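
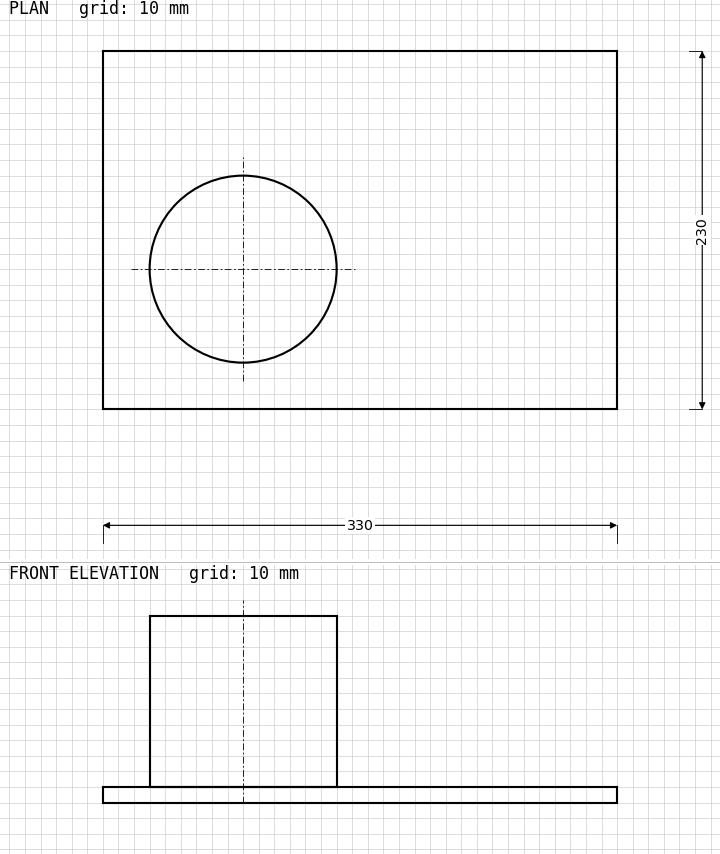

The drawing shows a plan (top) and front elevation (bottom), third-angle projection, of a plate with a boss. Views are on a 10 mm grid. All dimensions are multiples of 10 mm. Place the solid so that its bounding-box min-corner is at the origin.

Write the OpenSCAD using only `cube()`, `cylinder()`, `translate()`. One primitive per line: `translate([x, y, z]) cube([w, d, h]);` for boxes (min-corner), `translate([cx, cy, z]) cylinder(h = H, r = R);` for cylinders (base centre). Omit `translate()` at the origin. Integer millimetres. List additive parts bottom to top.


cube([330, 230, 10]);
translate([90, 90, 10]) cylinder(h = 110, r = 60);


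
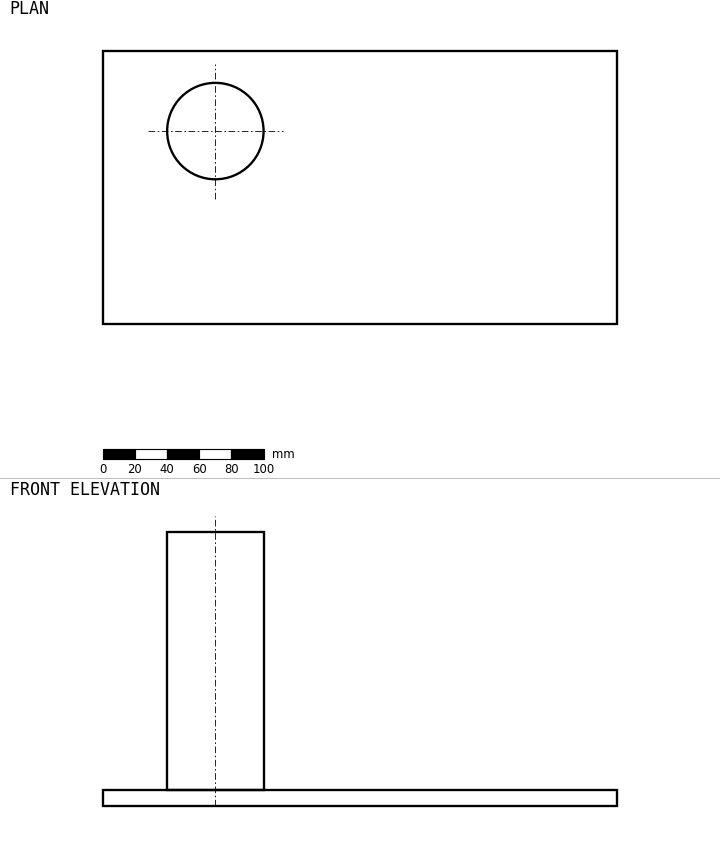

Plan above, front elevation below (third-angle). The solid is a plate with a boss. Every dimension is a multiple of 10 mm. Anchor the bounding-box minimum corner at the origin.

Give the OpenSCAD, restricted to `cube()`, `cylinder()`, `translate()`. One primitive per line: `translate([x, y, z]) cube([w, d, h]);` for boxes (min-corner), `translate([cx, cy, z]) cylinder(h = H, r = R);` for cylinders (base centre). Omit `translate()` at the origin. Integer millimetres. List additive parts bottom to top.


cube([320, 170, 10]);
translate([70, 120, 10]) cylinder(h = 160, r = 30);


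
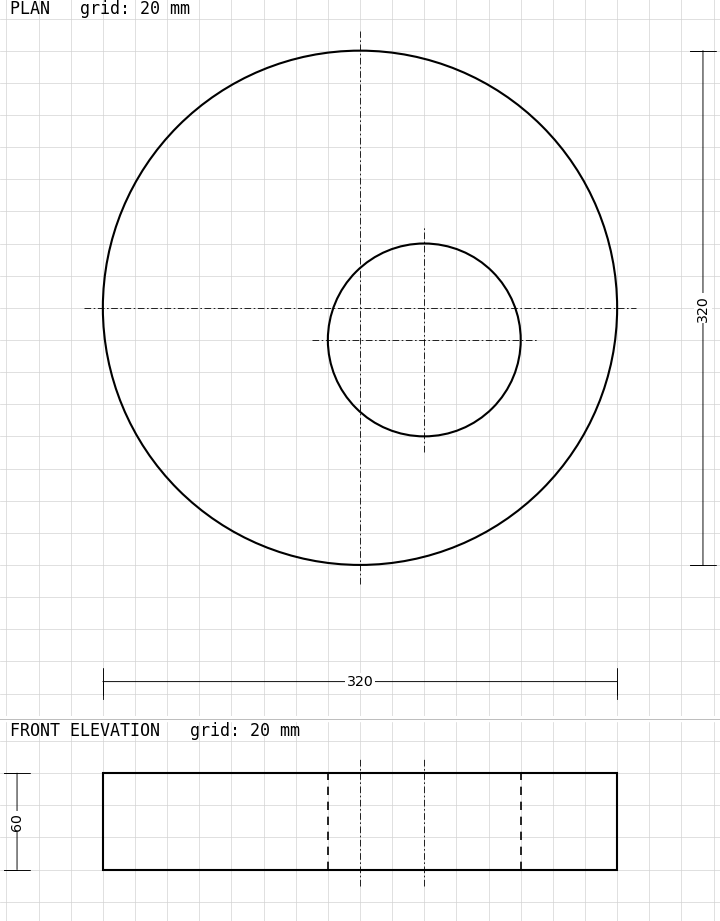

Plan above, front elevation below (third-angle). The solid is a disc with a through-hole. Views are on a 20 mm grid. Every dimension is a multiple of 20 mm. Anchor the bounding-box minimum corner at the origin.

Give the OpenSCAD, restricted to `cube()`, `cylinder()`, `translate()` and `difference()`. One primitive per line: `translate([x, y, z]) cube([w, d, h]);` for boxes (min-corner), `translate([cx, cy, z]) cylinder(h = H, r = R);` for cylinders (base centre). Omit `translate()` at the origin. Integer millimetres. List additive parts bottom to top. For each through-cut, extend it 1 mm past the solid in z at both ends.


difference() {
  translate([160, 160, 0]) cylinder(h = 60, r = 160);
  translate([200, 140, -1]) cylinder(h = 62, r = 60);
}


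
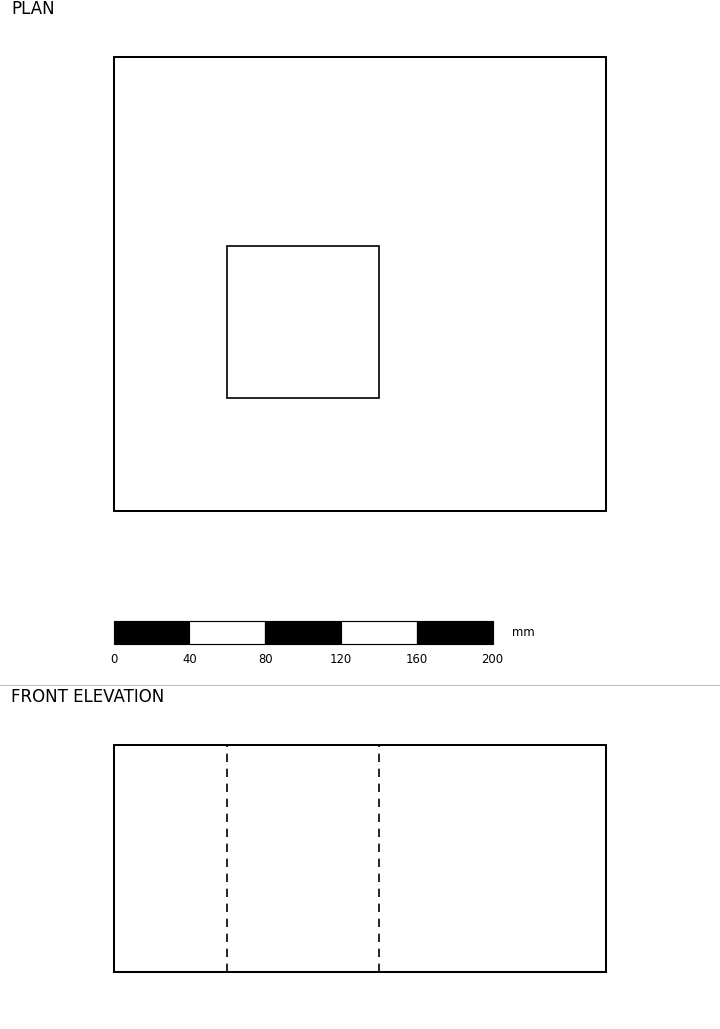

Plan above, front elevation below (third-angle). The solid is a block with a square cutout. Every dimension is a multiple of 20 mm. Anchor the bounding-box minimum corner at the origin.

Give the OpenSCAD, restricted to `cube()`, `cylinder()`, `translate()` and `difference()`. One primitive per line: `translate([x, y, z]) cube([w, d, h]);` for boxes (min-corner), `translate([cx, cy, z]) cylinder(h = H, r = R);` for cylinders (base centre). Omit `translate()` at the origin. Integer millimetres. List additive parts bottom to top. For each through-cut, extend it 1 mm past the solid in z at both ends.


difference() {
  cube([260, 240, 120]);
  translate([60, 60, -1]) cube([80, 80, 122]);
}


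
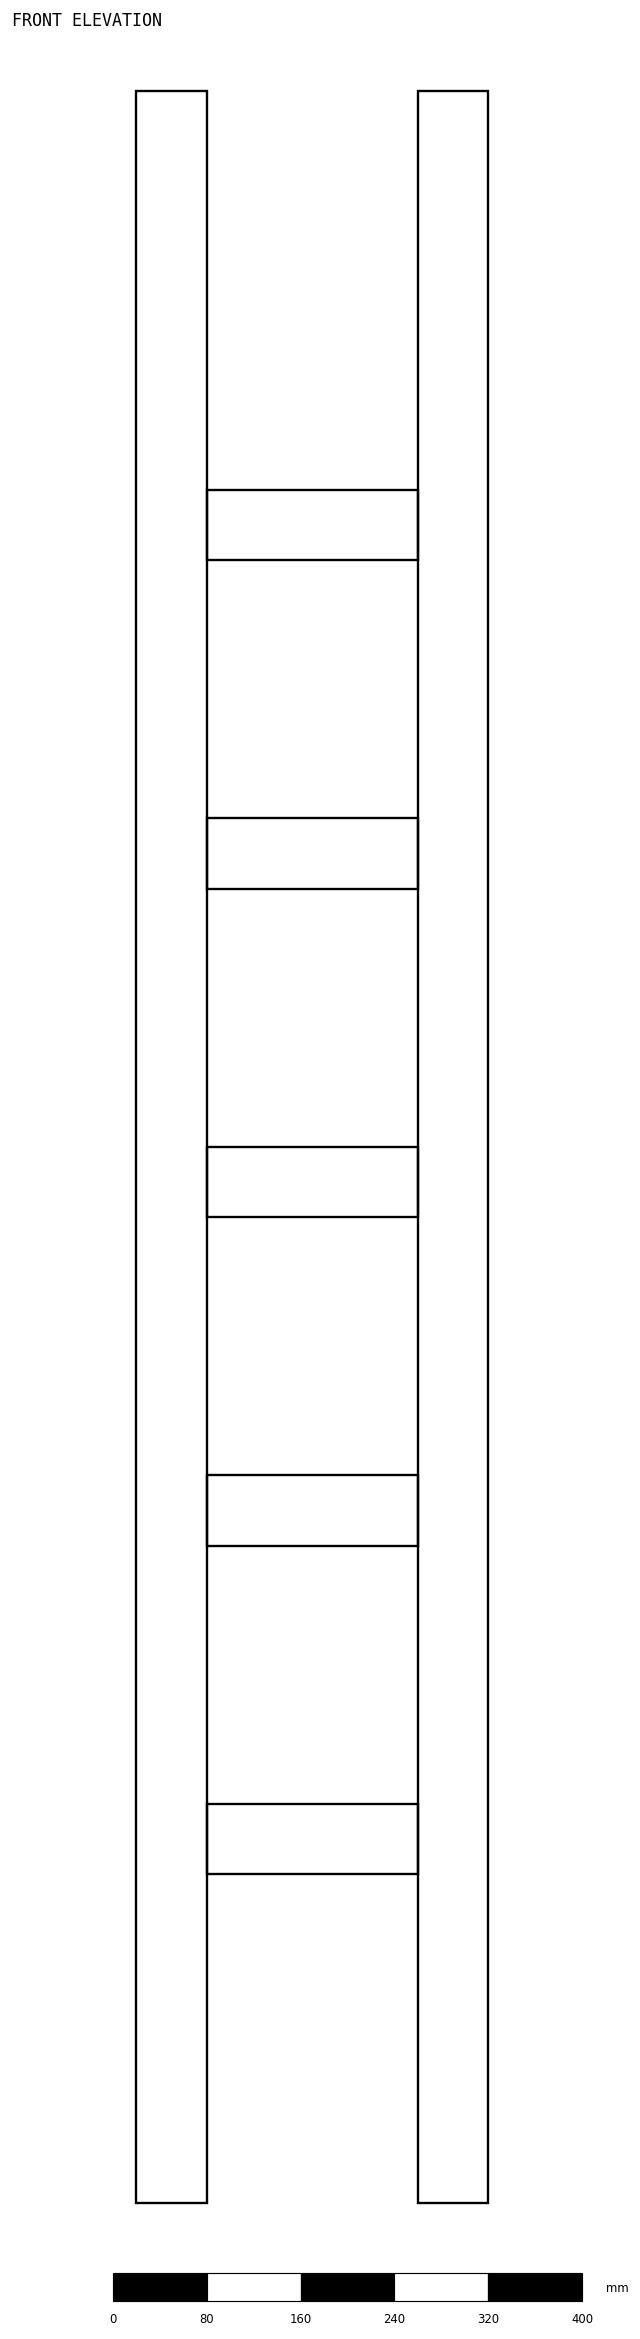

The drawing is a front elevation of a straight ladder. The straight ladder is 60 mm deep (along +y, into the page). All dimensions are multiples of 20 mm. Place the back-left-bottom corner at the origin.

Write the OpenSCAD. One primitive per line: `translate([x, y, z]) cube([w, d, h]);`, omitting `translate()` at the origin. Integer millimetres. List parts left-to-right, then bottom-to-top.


cube([60, 60, 1800]);
translate([60, 0, 280]) cube([180, 60, 60]);
translate([60, 0, 560]) cube([180, 60, 60]);
translate([60, 0, 840]) cube([180, 60, 60]);
translate([60, 0, 1120]) cube([180, 60, 60]);
translate([60, 0, 1400]) cube([180, 60, 60]);
translate([240, 0, 0]) cube([60, 60, 1800]);


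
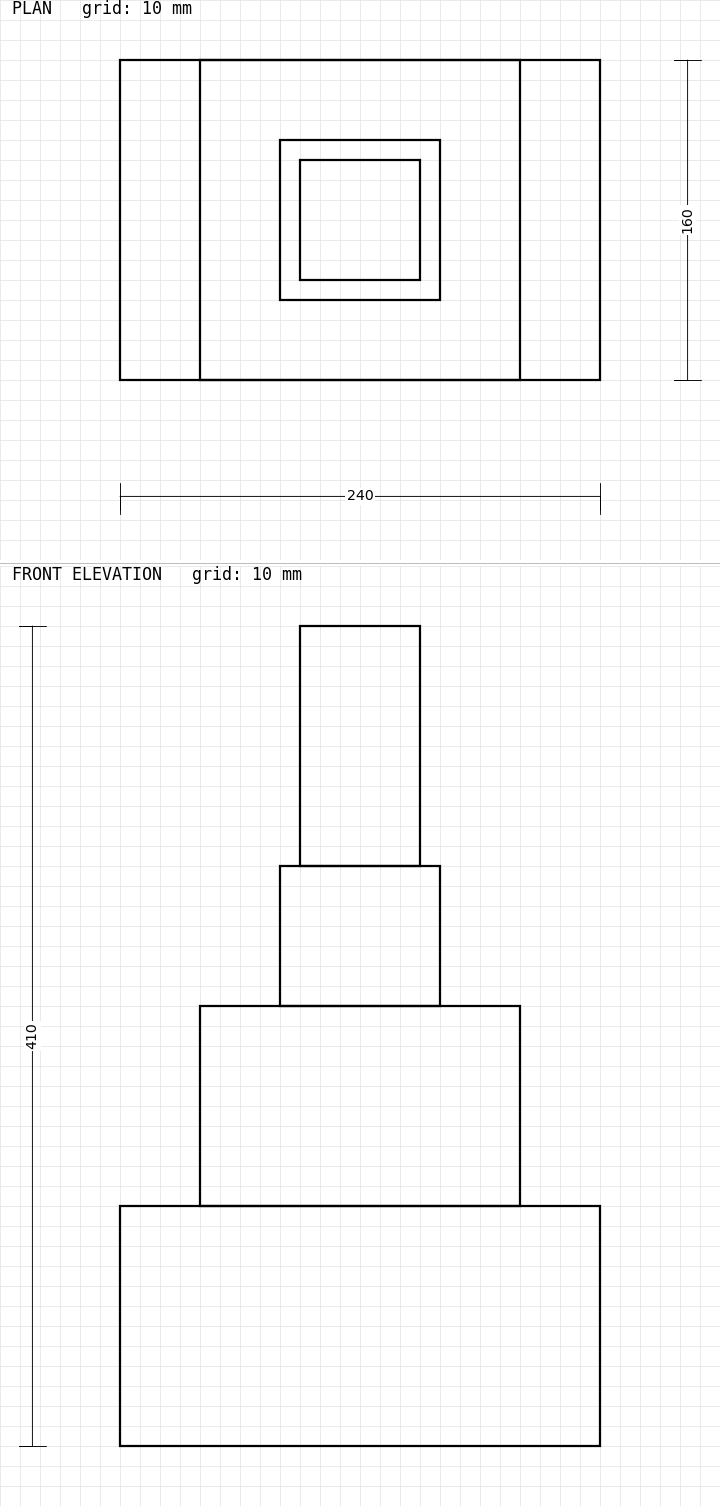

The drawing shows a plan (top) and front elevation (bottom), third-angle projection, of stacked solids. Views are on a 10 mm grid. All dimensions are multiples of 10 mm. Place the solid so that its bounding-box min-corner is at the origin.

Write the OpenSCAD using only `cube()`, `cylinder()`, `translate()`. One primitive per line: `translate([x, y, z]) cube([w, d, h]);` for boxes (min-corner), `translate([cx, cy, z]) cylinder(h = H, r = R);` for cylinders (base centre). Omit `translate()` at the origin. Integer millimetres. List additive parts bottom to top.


cube([240, 160, 120]);
translate([40, 0, 120]) cube([160, 160, 100]);
translate([80, 40, 220]) cube([80, 80, 70]);
translate([90, 50, 290]) cube([60, 60, 120]);


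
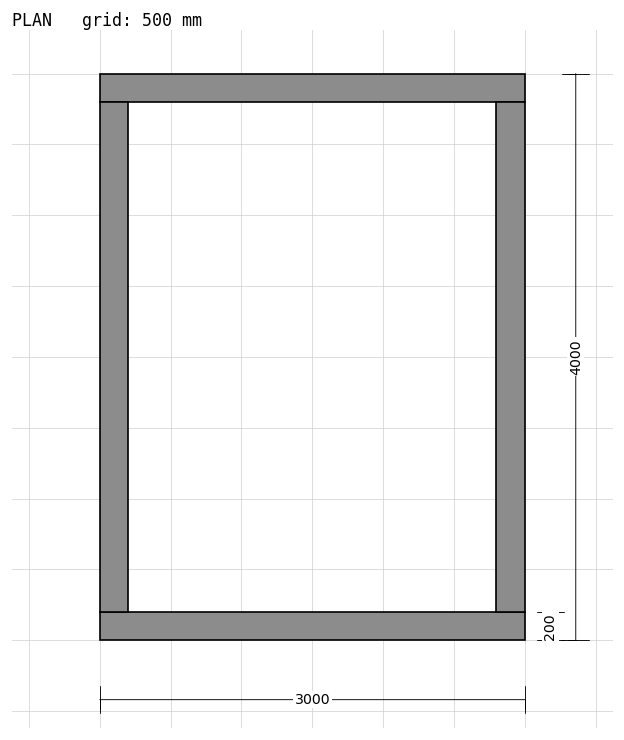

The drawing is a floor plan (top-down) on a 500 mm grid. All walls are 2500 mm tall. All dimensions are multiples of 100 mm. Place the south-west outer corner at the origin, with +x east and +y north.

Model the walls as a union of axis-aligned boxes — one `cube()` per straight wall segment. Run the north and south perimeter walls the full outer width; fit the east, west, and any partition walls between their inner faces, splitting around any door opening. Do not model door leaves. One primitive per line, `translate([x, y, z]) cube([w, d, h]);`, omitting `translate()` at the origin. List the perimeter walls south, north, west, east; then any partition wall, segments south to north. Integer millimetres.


cube([3000, 200, 2500]);
translate([0, 3800, 0]) cube([3000, 200, 2500]);
translate([0, 200, 0]) cube([200, 3600, 2500]);
translate([2800, 200, 0]) cube([200, 3600, 2500]);


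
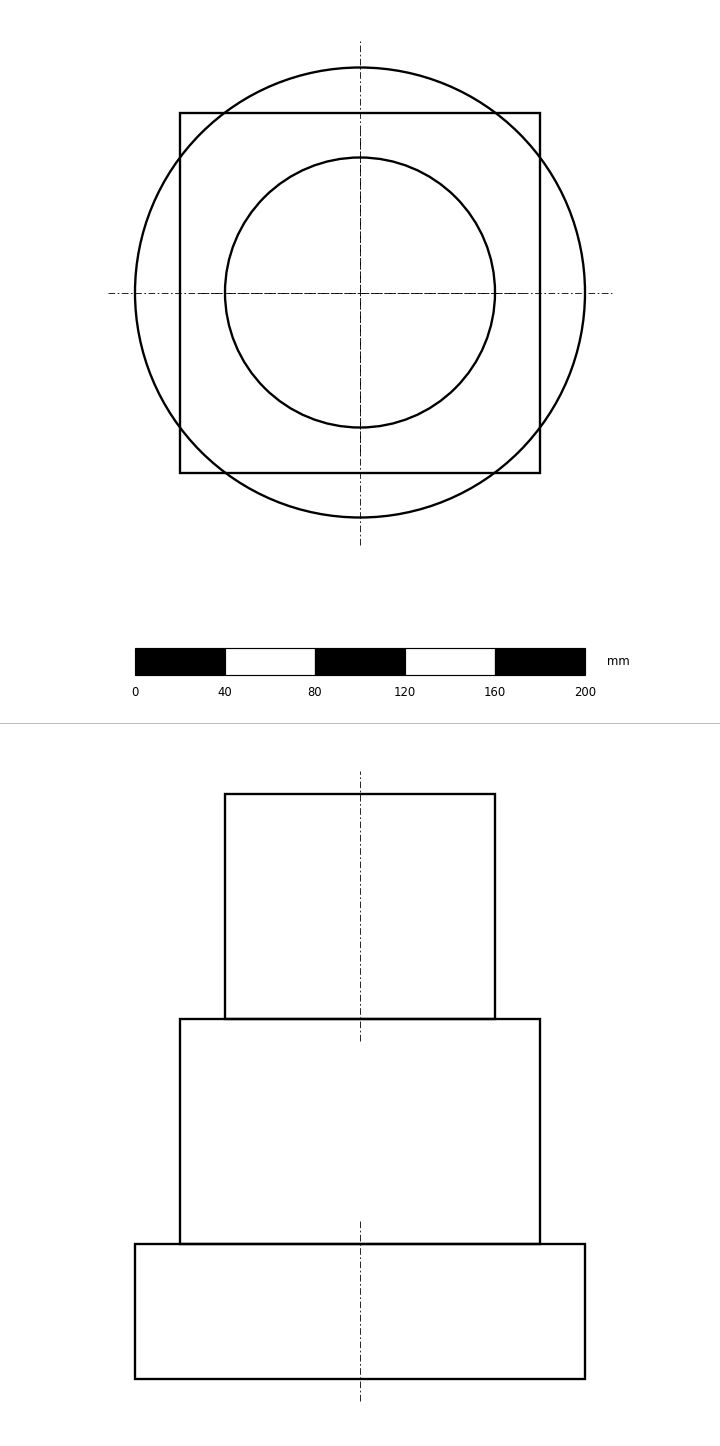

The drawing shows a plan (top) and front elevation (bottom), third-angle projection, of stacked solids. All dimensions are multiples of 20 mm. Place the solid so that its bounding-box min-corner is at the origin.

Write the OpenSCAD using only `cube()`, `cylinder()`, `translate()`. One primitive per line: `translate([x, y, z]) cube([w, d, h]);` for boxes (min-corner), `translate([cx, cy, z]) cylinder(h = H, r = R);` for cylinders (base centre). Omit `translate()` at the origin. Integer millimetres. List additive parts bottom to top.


translate([100, 100, 0]) cylinder(h = 60, r = 100);
translate([20, 20, 60]) cube([160, 160, 100]);
translate([100, 100, 160]) cylinder(h = 100, r = 60);


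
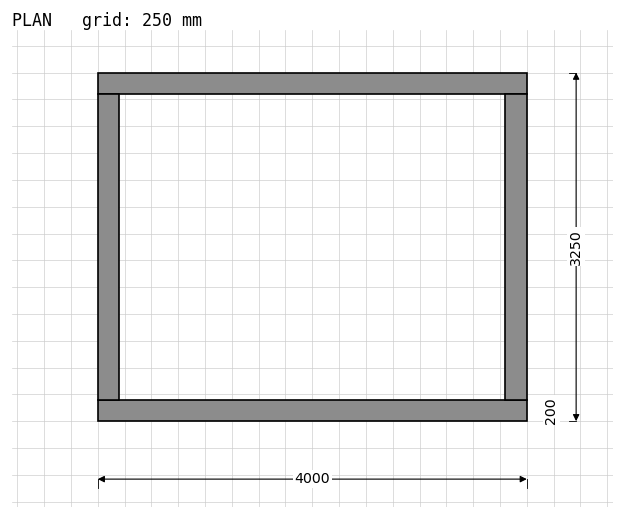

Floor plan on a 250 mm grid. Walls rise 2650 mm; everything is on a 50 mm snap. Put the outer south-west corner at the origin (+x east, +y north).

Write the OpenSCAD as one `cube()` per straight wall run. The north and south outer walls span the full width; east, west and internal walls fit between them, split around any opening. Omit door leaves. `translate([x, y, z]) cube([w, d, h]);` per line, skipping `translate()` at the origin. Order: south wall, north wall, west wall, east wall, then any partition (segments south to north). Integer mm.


cube([4000, 200, 2650]);
translate([0, 3050, 0]) cube([4000, 200, 2650]);
translate([0, 200, 0]) cube([200, 2850, 2650]);
translate([3800, 200, 0]) cube([200, 2850, 2650]);


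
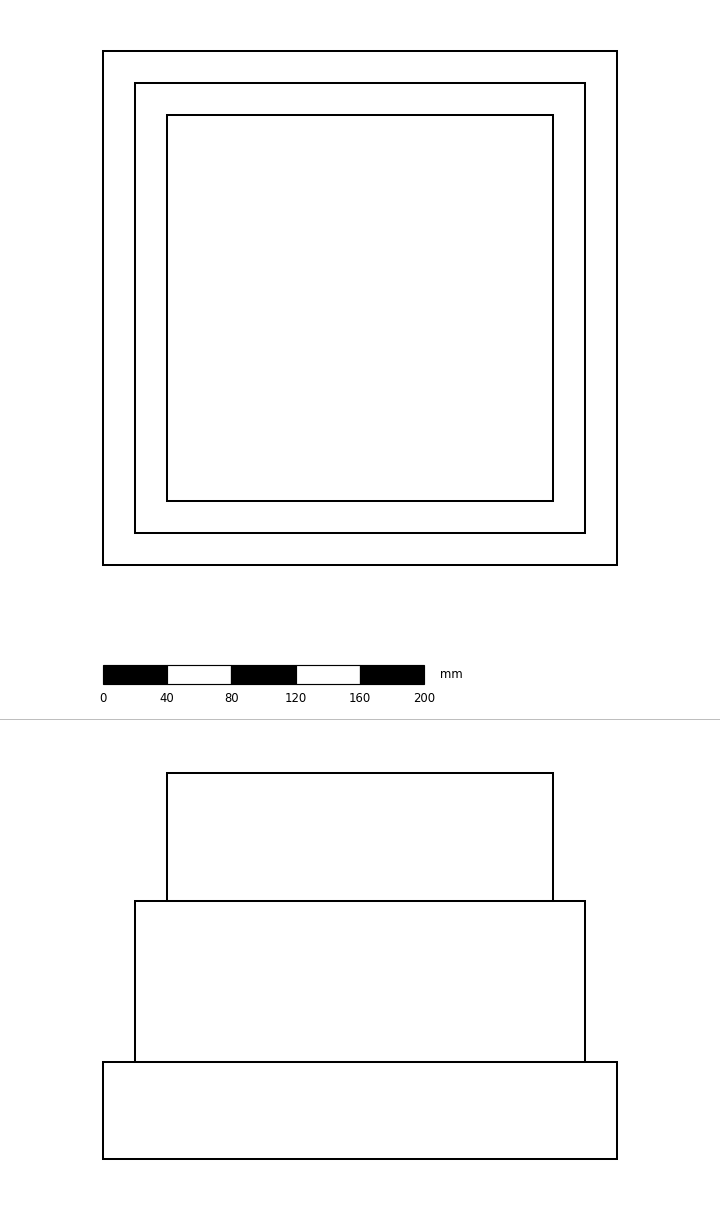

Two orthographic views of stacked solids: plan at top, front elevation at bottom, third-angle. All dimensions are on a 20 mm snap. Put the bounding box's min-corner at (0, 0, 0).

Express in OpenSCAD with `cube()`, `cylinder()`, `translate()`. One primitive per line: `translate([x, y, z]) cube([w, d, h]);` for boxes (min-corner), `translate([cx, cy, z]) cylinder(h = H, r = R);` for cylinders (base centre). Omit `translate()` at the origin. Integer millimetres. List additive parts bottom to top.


cube([320, 320, 60]);
translate([20, 20, 60]) cube([280, 280, 100]);
translate([40, 40, 160]) cube([240, 240, 80]);


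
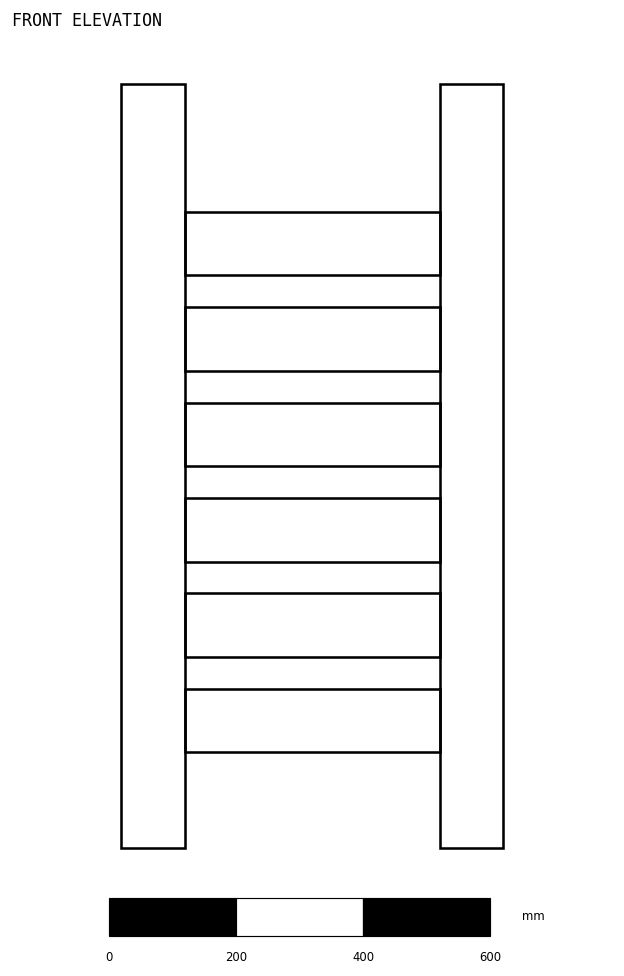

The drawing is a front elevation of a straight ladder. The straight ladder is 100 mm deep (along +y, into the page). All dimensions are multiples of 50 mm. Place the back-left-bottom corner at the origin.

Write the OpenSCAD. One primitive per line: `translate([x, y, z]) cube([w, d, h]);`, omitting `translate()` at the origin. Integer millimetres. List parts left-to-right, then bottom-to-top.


cube([100, 100, 1200]);
translate([100, 0, 150]) cube([400, 100, 100]);
translate([100, 0, 300]) cube([400, 100, 100]);
translate([100, 0, 450]) cube([400, 100, 100]);
translate([100, 0, 600]) cube([400, 100, 100]);
translate([100, 0, 750]) cube([400, 100, 100]);
translate([100, 0, 900]) cube([400, 100, 100]);
translate([500, 0, 0]) cube([100, 100, 1200]);


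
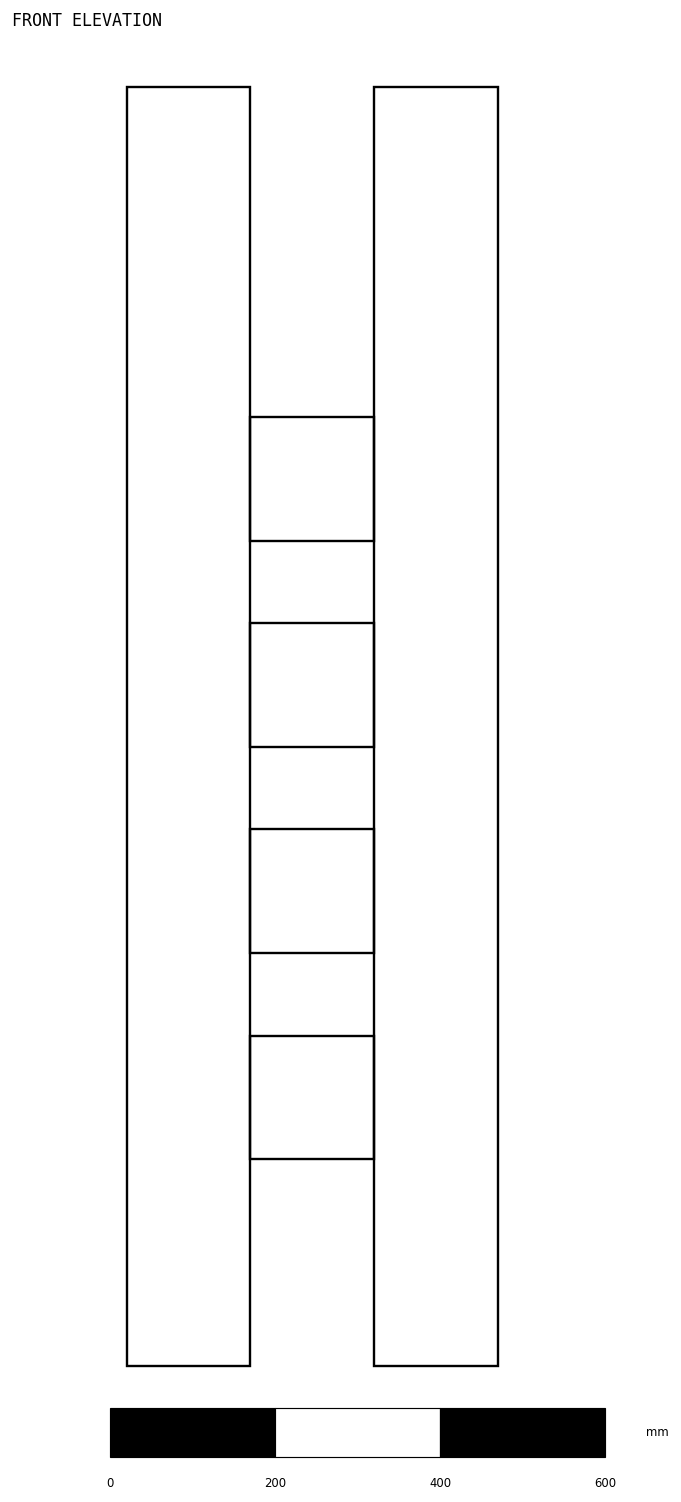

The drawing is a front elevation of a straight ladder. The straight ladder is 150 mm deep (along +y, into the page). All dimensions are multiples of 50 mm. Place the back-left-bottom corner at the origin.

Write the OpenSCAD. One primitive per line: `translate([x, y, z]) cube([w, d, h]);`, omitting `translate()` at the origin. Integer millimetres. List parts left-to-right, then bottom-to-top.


cube([150, 150, 1550]);
translate([150, 0, 250]) cube([150, 150, 150]);
translate([150, 0, 500]) cube([150, 150, 150]);
translate([150, 0, 750]) cube([150, 150, 150]);
translate([150, 0, 1000]) cube([150, 150, 150]);
translate([300, 0, 0]) cube([150, 150, 1550]);


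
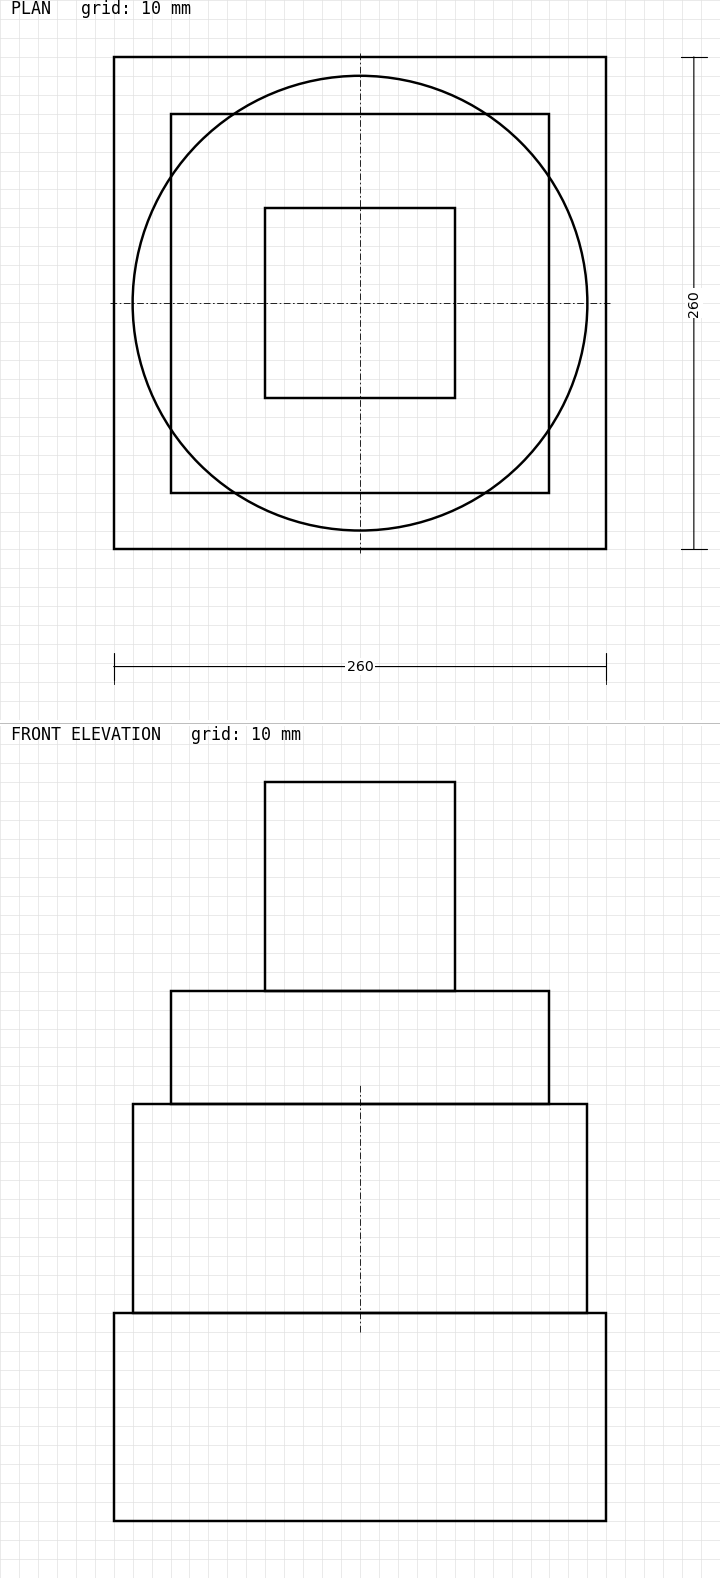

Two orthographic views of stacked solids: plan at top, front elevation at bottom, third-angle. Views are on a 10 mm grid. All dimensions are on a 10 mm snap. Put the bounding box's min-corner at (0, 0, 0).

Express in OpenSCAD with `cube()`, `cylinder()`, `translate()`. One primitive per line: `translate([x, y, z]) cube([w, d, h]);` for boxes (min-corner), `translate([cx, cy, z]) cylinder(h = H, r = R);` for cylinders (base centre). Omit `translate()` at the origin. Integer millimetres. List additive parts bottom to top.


cube([260, 260, 110]);
translate([130, 130, 110]) cylinder(h = 110, r = 120);
translate([30, 30, 220]) cube([200, 200, 60]);
translate([80, 80, 280]) cube([100, 100, 110]);


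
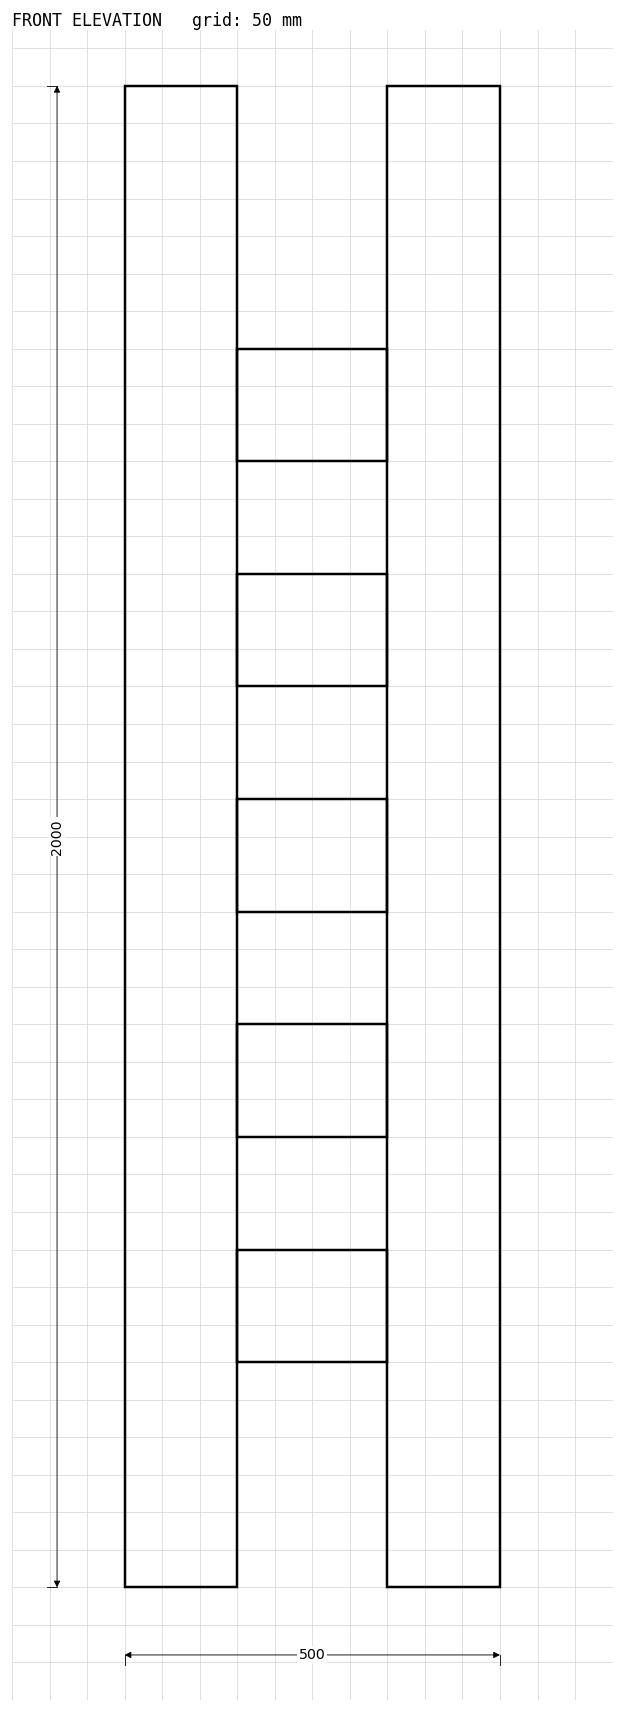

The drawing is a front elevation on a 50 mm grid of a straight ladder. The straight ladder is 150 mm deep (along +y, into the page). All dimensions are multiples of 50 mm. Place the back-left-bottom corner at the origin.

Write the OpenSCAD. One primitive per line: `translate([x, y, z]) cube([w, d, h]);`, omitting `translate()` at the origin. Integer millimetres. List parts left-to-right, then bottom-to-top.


cube([150, 150, 2000]);
translate([150, 0, 300]) cube([200, 150, 150]);
translate([150, 0, 600]) cube([200, 150, 150]);
translate([150, 0, 900]) cube([200, 150, 150]);
translate([150, 0, 1200]) cube([200, 150, 150]);
translate([150, 0, 1500]) cube([200, 150, 150]);
translate([350, 0, 0]) cube([150, 150, 2000]);


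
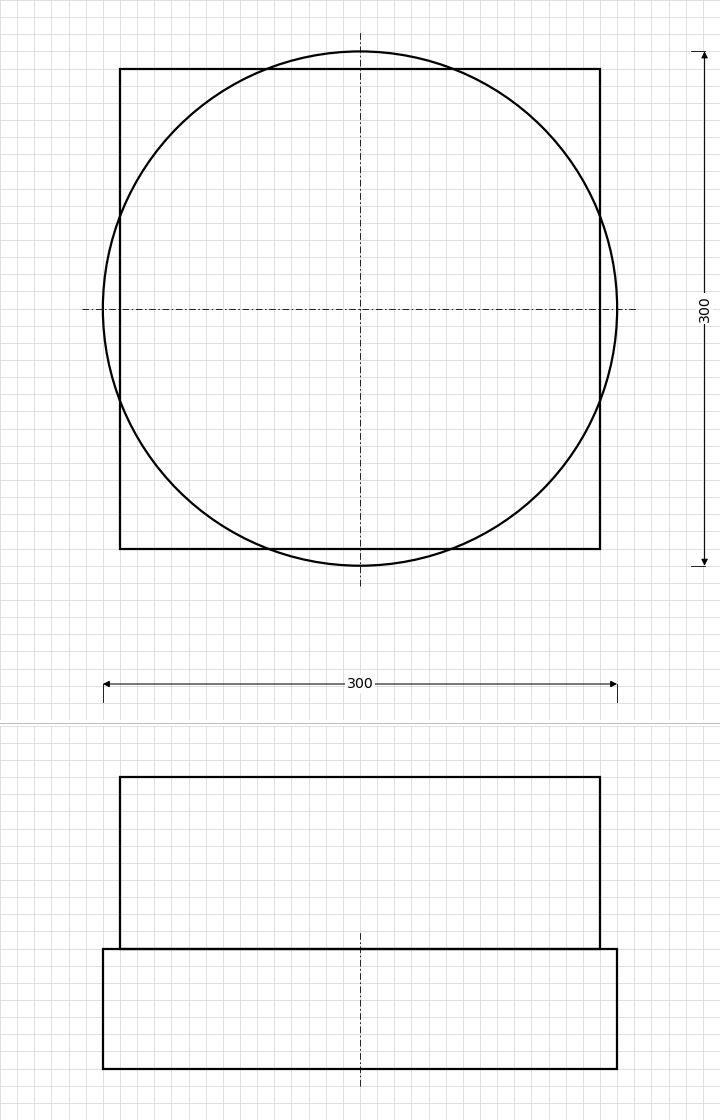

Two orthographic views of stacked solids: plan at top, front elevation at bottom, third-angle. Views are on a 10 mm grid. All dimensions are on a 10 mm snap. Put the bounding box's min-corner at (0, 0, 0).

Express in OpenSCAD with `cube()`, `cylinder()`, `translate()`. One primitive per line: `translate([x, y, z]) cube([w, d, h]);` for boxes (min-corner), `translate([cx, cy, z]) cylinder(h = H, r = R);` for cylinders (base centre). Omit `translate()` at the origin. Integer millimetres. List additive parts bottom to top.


translate([150, 150, 0]) cylinder(h = 70, r = 150);
translate([10, 10, 70]) cube([280, 280, 100]);


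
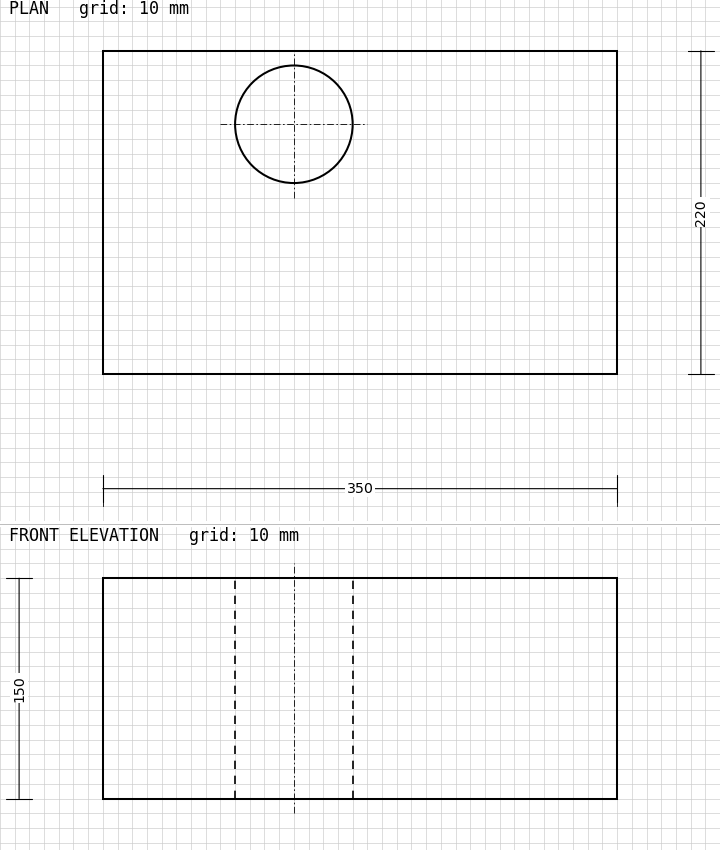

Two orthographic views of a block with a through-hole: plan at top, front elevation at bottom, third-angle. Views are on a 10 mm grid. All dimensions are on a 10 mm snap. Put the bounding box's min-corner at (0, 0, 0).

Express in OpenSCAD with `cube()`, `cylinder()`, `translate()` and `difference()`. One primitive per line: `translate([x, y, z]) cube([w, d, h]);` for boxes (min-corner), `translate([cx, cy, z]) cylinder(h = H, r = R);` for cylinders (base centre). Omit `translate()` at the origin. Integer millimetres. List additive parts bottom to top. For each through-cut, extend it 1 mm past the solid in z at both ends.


difference() {
  cube([350, 220, 150]);
  translate([130, 170, -1]) cylinder(h = 152, r = 40);
}


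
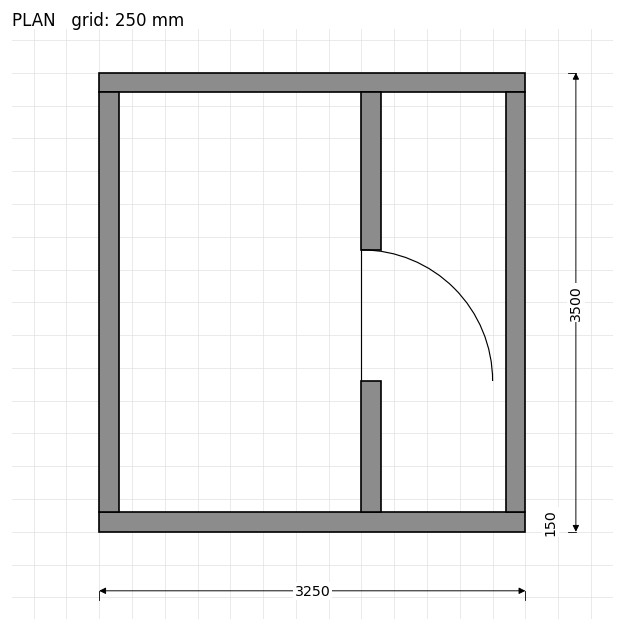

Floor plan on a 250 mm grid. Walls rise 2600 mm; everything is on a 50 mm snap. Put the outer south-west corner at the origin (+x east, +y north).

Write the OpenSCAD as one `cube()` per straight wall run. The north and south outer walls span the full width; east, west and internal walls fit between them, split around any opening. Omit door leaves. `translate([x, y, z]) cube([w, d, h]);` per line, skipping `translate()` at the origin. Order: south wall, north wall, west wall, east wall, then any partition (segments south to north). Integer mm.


cube([3250, 150, 2600]);
translate([0, 3350, 0]) cube([3250, 150, 2600]);
translate([0, 150, 0]) cube([150, 3200, 2600]);
translate([3100, 150, 0]) cube([150, 3200, 2600]);
translate([2000, 150, 0]) cube([150, 1000, 2600]);
translate([2000, 2150, 0]) cube([150, 1200, 2600]);


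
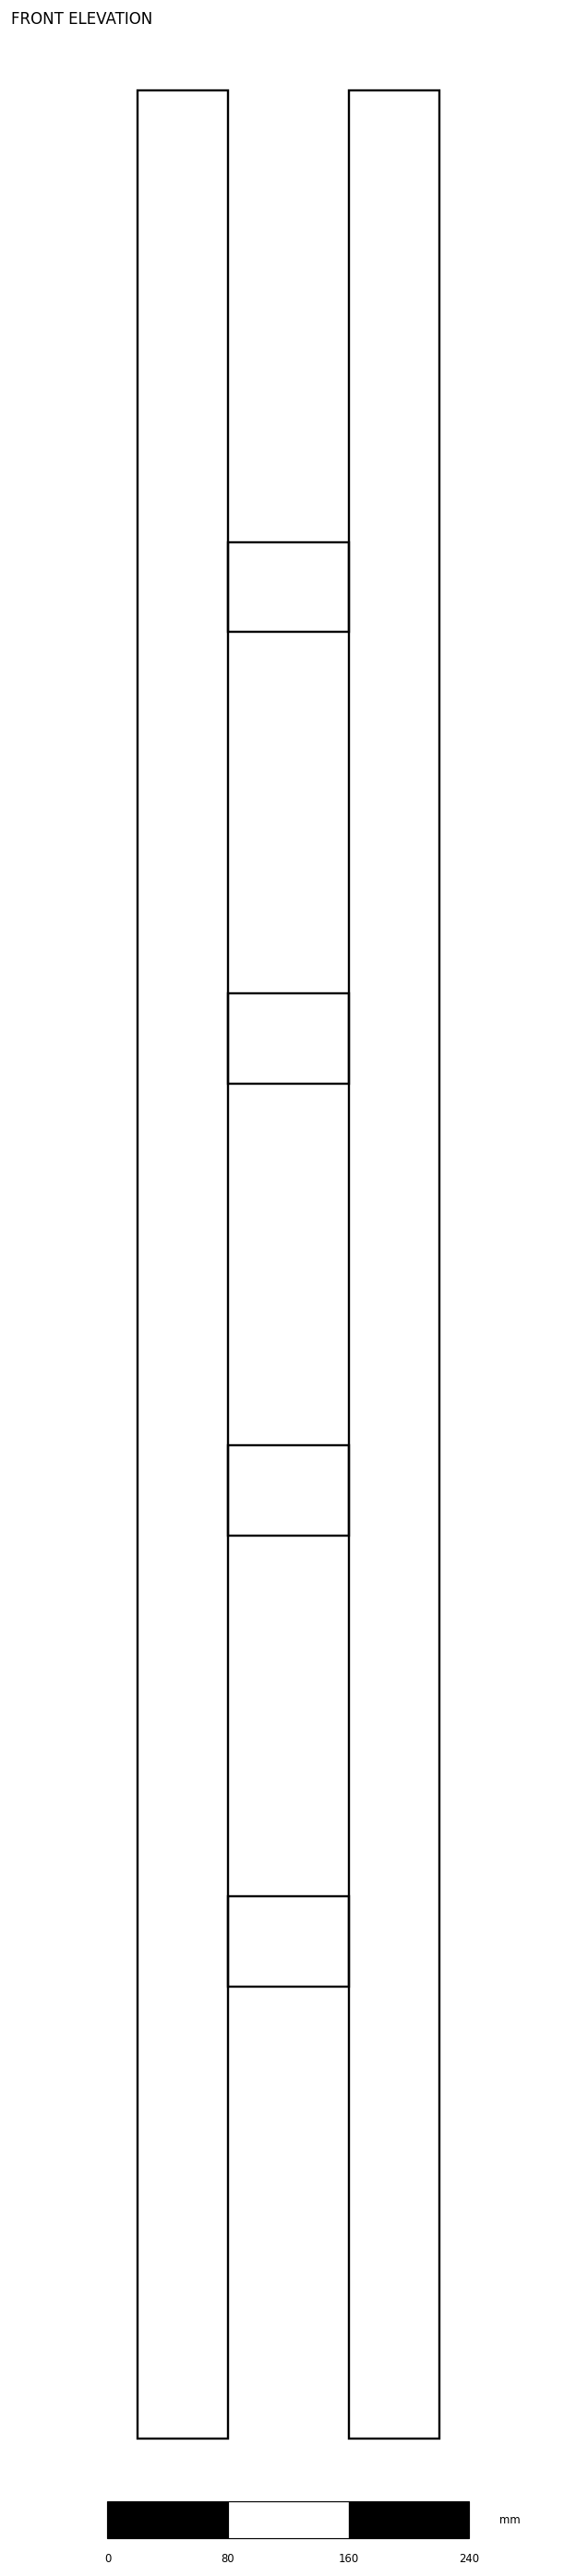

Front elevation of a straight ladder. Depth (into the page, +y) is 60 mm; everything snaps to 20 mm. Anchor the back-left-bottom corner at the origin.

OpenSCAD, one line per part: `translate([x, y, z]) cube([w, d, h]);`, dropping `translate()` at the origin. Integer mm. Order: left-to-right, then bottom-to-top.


cube([60, 60, 1560]);
translate([60, 0, 300]) cube([80, 60, 60]);
translate([60, 0, 600]) cube([80, 60, 60]);
translate([60, 0, 900]) cube([80, 60, 60]);
translate([60, 0, 1200]) cube([80, 60, 60]);
translate([140, 0, 0]) cube([60, 60, 1560]);


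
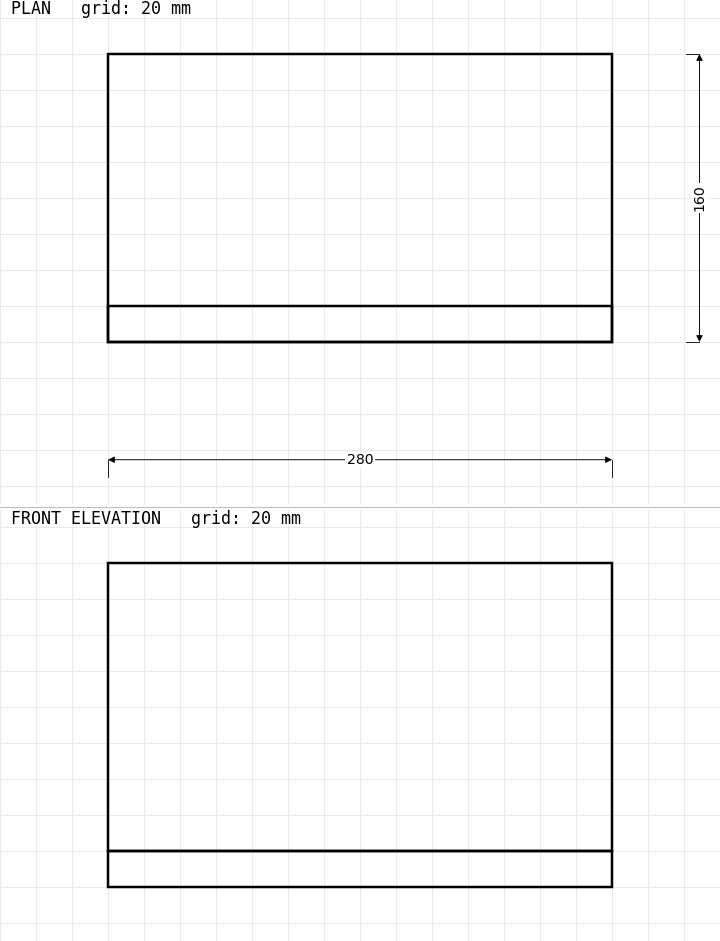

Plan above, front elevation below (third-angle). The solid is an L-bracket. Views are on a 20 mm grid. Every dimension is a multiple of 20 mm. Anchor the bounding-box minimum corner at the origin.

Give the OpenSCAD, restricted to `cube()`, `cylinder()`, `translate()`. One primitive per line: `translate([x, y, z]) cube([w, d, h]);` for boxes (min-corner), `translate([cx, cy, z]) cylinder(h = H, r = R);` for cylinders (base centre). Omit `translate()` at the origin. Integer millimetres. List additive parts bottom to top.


cube([280, 160, 20]);
translate([0, 0, 20]) cube([280, 20, 160]);


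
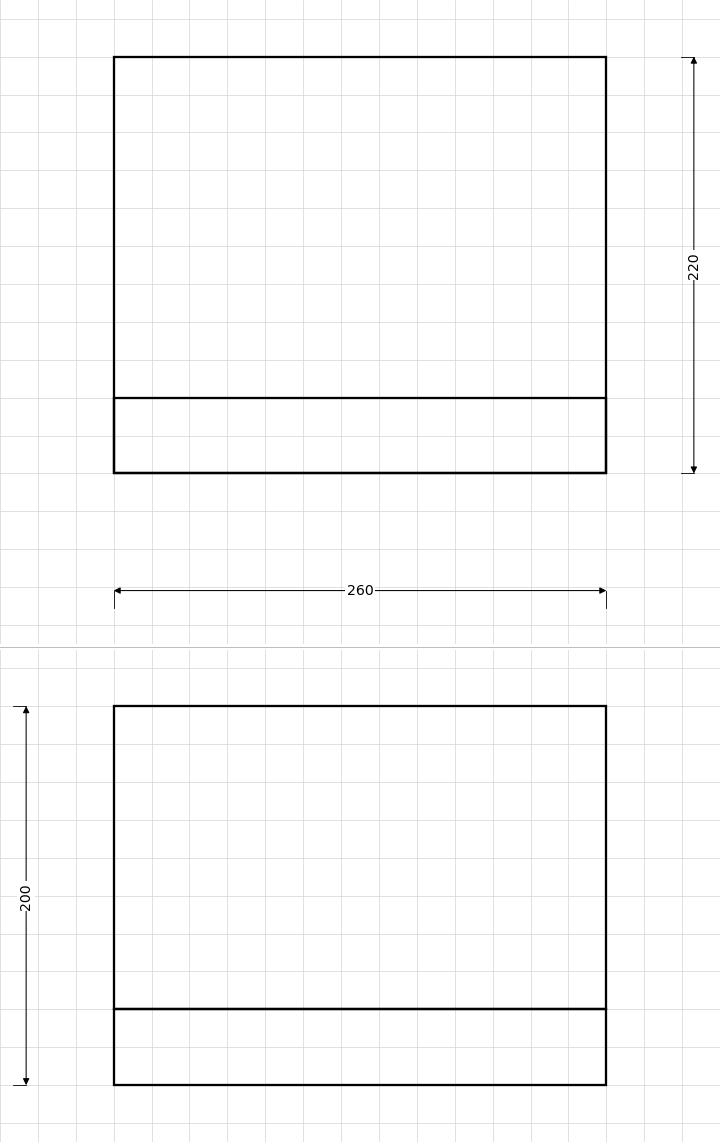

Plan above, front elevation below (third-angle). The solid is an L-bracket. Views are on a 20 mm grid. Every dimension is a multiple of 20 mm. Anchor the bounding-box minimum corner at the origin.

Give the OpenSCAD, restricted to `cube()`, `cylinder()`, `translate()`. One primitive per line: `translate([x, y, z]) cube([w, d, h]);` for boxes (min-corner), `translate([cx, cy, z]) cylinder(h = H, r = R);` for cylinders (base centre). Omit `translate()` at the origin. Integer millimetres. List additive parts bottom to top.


cube([260, 220, 40]);
translate([0, 0, 40]) cube([260, 40, 160]);


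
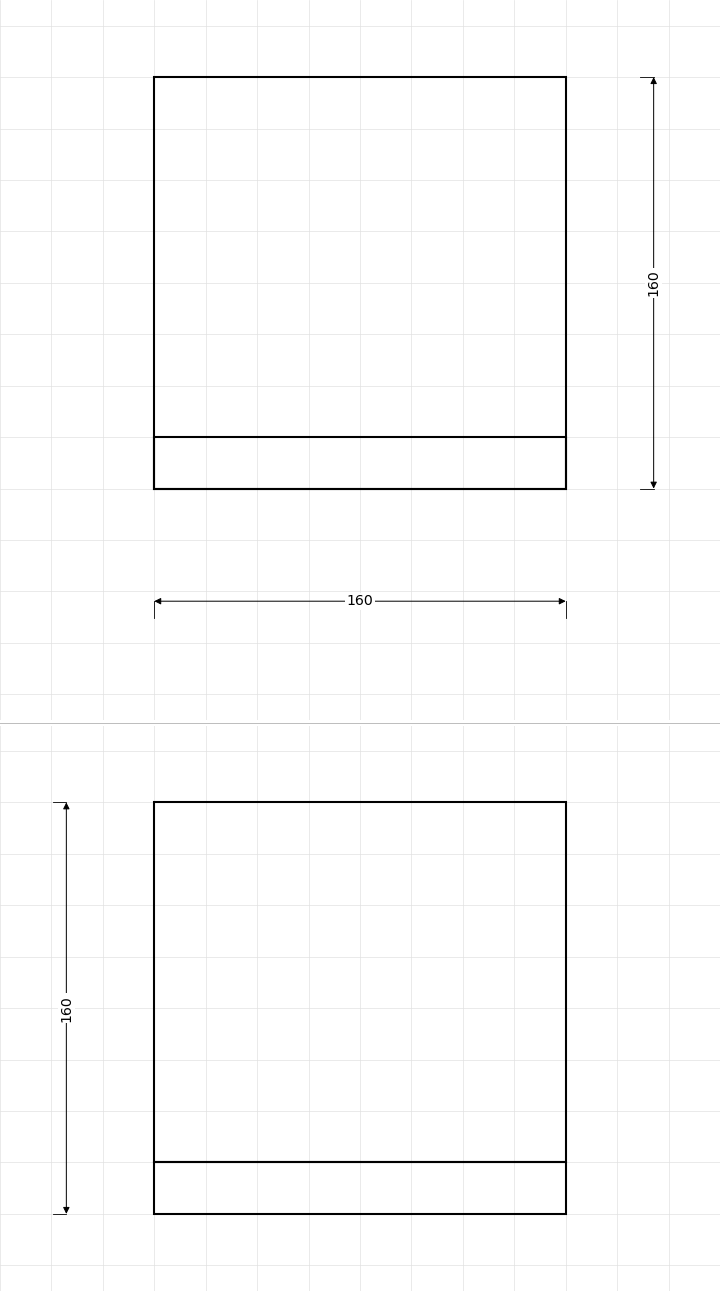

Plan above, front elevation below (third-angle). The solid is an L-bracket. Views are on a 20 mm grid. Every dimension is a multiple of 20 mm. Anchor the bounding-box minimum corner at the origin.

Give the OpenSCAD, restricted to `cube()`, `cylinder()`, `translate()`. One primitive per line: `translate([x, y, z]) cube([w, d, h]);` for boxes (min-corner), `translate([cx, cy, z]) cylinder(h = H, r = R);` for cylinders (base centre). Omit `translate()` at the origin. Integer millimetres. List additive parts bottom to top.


cube([160, 160, 20]);
translate([0, 0, 20]) cube([160, 20, 140]);


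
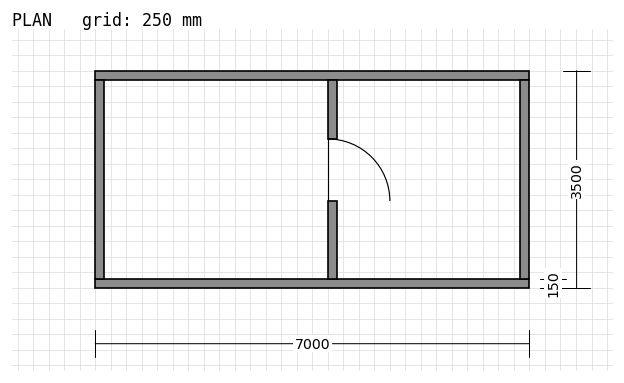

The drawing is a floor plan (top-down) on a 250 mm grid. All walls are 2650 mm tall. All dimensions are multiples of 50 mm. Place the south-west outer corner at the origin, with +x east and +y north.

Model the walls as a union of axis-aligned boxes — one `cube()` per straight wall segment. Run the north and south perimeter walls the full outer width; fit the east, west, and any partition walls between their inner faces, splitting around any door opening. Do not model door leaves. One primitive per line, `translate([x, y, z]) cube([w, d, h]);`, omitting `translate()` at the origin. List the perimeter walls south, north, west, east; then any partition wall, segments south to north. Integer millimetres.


cube([7000, 150, 2650]);
translate([0, 3350, 0]) cube([7000, 150, 2650]);
translate([0, 150, 0]) cube([150, 3200, 2650]);
translate([6850, 150, 0]) cube([150, 3200, 2650]);
translate([3750, 150, 0]) cube([150, 1250, 2650]);
translate([3750, 2400, 0]) cube([150, 950, 2650]);


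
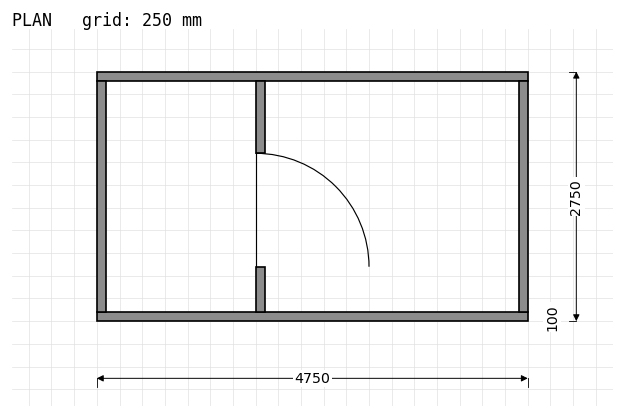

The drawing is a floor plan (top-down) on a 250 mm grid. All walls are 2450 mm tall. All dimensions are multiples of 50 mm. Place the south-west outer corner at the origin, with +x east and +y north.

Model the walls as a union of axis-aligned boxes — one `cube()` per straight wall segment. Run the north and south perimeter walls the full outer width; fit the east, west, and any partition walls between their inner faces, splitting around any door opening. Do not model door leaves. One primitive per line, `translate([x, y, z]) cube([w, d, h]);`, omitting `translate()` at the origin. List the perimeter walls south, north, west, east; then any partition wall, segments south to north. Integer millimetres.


cube([4750, 100, 2450]);
translate([0, 2650, 0]) cube([4750, 100, 2450]);
translate([0, 100, 0]) cube([100, 2550, 2450]);
translate([4650, 100, 0]) cube([100, 2550, 2450]);
translate([1750, 100, 0]) cube([100, 500, 2450]);
translate([1750, 1850, 0]) cube([100, 800, 2450]);


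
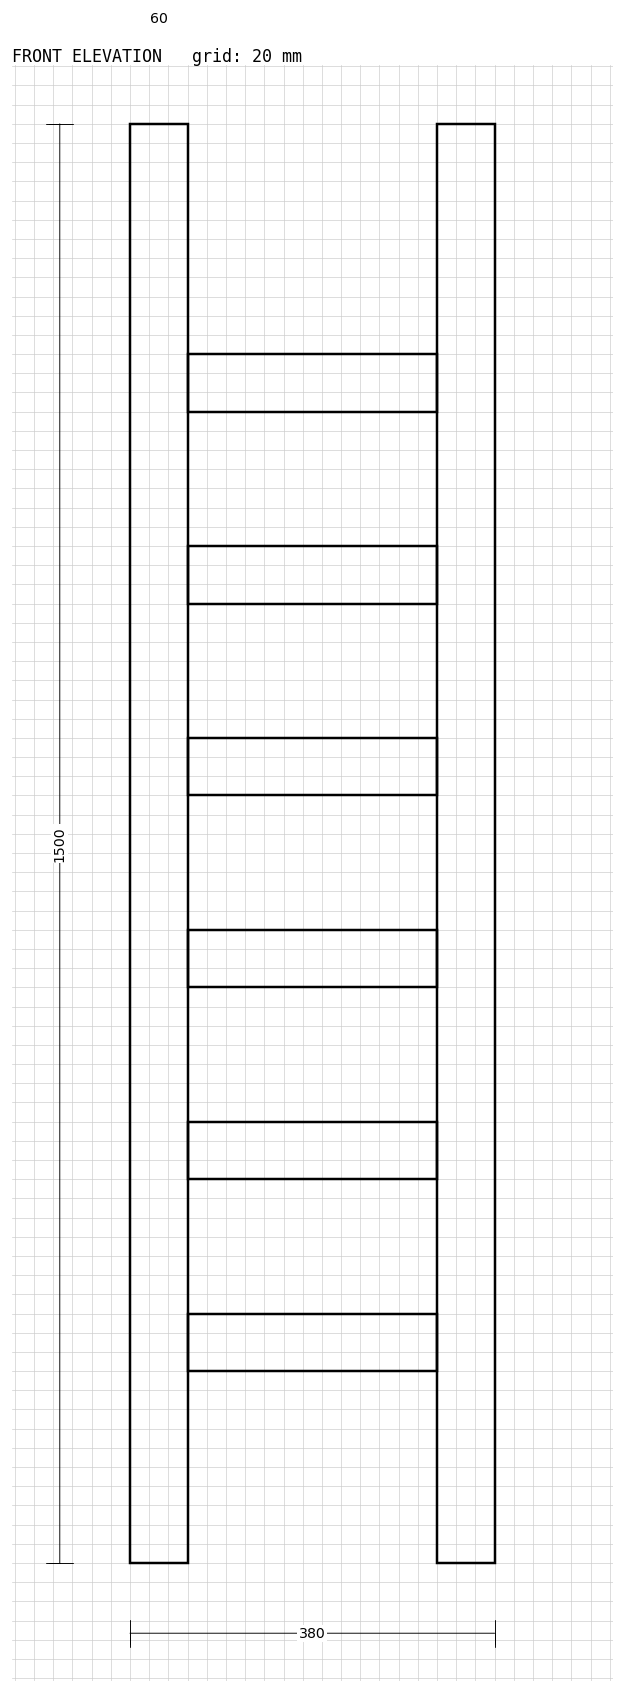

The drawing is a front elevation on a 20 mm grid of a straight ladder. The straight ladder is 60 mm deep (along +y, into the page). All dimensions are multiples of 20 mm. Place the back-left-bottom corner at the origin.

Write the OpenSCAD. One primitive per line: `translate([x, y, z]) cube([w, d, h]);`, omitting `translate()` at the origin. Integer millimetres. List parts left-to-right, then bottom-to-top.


cube([60, 60, 1500]);
translate([60, 0, 200]) cube([260, 60, 60]);
translate([60, 0, 400]) cube([260, 60, 60]);
translate([60, 0, 600]) cube([260, 60, 60]);
translate([60, 0, 800]) cube([260, 60, 60]);
translate([60, 0, 1000]) cube([260, 60, 60]);
translate([60, 0, 1200]) cube([260, 60, 60]);
translate([320, 0, 0]) cube([60, 60, 1500]);


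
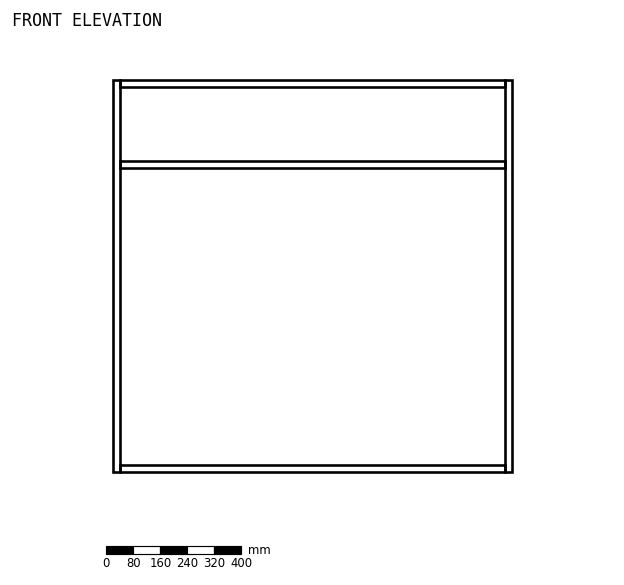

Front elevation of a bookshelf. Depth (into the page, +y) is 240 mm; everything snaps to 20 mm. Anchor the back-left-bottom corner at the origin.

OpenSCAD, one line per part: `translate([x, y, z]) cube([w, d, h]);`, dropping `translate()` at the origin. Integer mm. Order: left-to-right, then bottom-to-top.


cube([20, 240, 1160]);
translate([20, 0, 0]) cube([1140, 240, 20]);
translate([20, 0, 900]) cube([1140, 240, 20]);
translate([20, 0, 1140]) cube([1140, 240, 20]);
translate([1160, 0, 0]) cube([20, 240, 1160]);


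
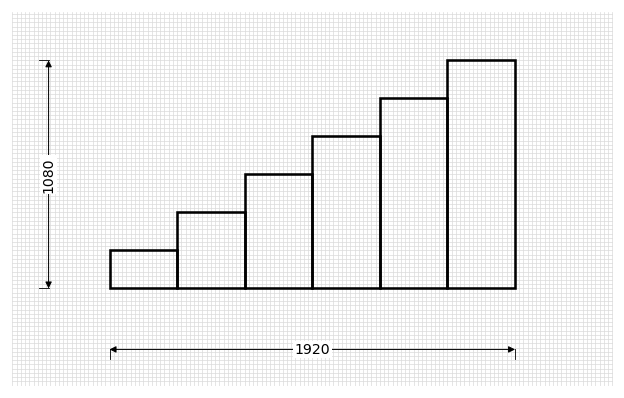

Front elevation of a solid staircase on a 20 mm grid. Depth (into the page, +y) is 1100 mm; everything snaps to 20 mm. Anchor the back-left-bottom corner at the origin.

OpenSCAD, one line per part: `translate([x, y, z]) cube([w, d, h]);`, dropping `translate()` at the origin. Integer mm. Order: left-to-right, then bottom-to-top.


cube([320, 1100, 180]);
translate([320, 0, 0]) cube([320, 1100, 360]);
translate([640, 0, 0]) cube([320, 1100, 540]);
translate([960, 0, 0]) cube([320, 1100, 720]);
translate([1280, 0, 0]) cube([320, 1100, 900]);
translate([1600, 0, 0]) cube([320, 1100, 1080]);


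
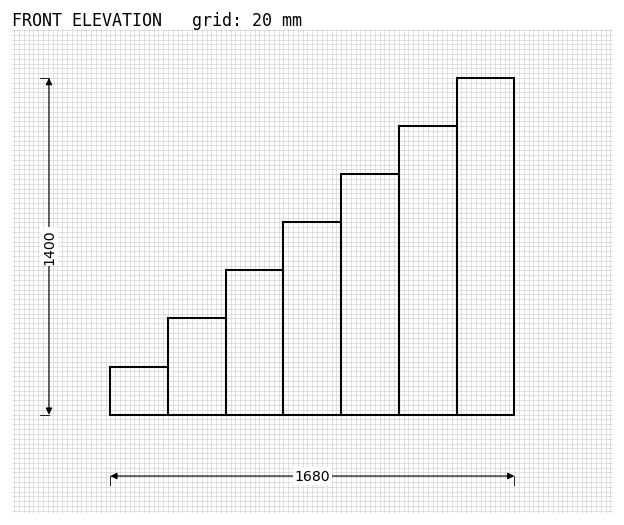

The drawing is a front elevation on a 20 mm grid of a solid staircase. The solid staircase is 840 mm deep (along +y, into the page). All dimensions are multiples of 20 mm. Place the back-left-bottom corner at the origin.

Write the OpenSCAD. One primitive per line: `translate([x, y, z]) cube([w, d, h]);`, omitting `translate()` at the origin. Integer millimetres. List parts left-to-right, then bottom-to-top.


cube([240, 840, 200]);
translate([240, 0, 0]) cube([240, 840, 400]);
translate([480, 0, 0]) cube([240, 840, 600]);
translate([720, 0, 0]) cube([240, 840, 800]);
translate([960, 0, 0]) cube([240, 840, 1000]);
translate([1200, 0, 0]) cube([240, 840, 1200]);
translate([1440, 0, 0]) cube([240, 840, 1400]);


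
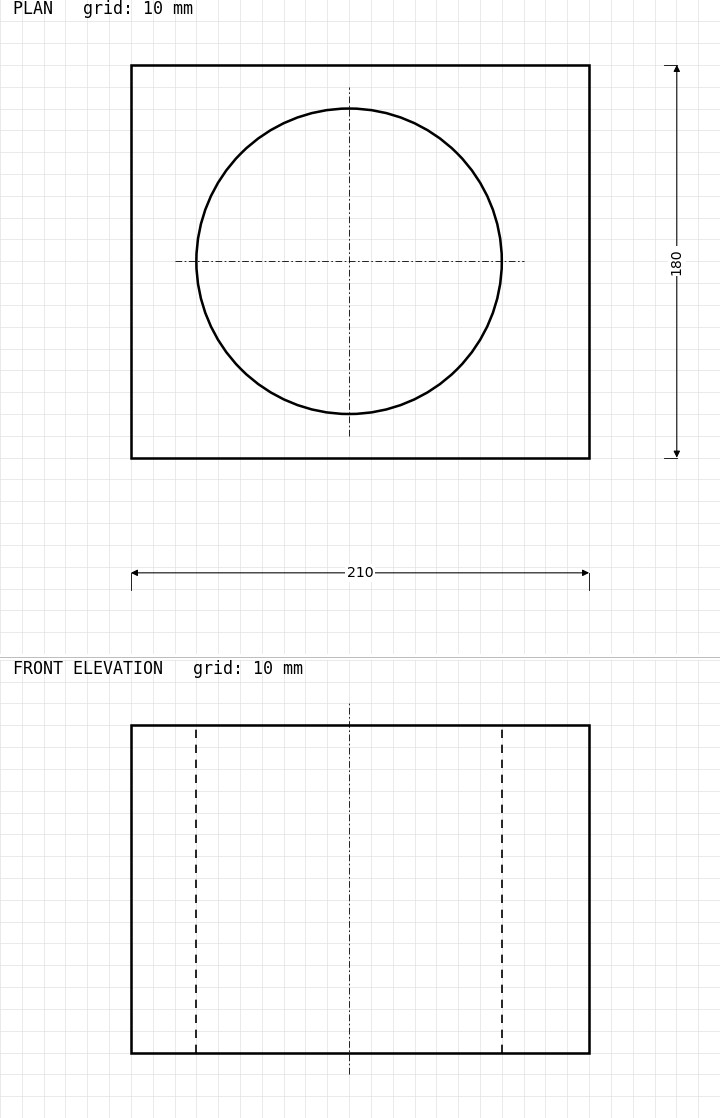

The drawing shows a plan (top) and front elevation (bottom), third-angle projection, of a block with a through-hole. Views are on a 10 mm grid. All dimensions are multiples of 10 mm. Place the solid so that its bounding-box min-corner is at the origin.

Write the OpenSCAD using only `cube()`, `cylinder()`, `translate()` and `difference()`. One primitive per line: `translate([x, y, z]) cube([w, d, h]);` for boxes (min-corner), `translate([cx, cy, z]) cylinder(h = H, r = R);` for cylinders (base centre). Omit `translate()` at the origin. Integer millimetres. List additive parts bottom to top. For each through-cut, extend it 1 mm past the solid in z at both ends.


difference() {
  cube([210, 180, 150]);
  translate([100, 90, -1]) cylinder(h = 152, r = 70);
}


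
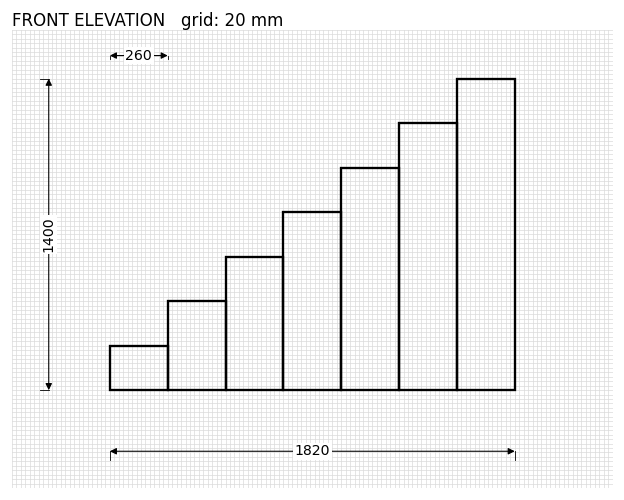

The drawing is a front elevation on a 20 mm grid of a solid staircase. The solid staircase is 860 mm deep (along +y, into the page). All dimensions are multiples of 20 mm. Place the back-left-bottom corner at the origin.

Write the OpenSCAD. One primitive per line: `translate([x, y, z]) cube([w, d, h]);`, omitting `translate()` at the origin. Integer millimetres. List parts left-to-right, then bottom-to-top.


cube([260, 860, 200]);
translate([260, 0, 0]) cube([260, 860, 400]);
translate([520, 0, 0]) cube([260, 860, 600]);
translate([780, 0, 0]) cube([260, 860, 800]);
translate([1040, 0, 0]) cube([260, 860, 1000]);
translate([1300, 0, 0]) cube([260, 860, 1200]);
translate([1560, 0, 0]) cube([260, 860, 1400]);


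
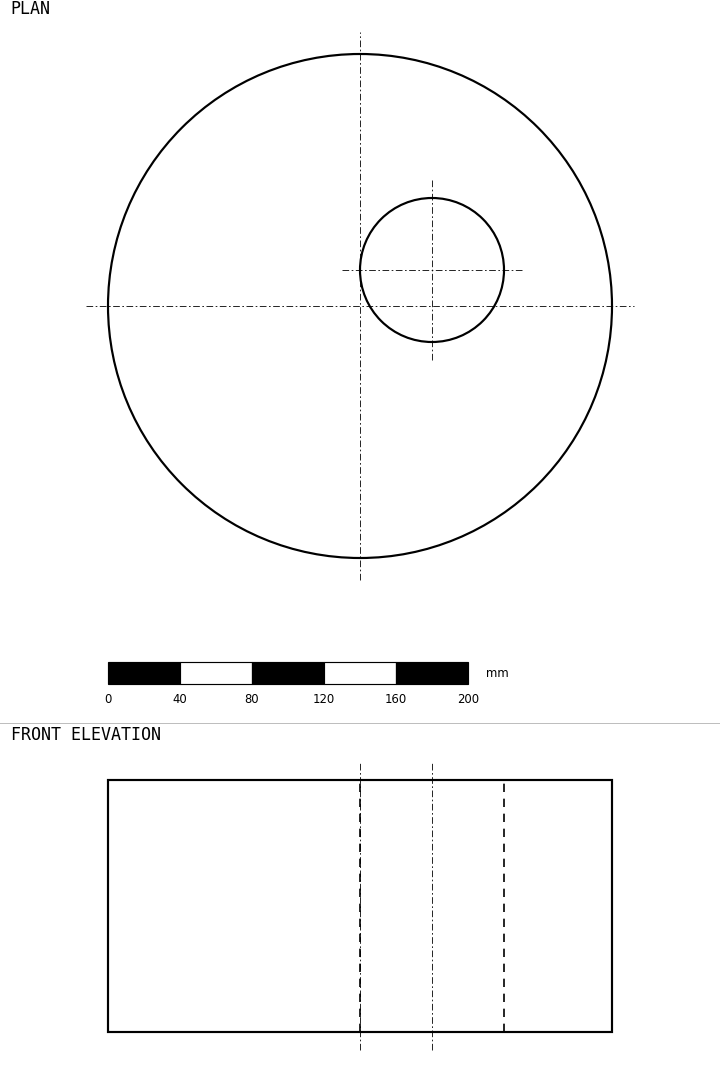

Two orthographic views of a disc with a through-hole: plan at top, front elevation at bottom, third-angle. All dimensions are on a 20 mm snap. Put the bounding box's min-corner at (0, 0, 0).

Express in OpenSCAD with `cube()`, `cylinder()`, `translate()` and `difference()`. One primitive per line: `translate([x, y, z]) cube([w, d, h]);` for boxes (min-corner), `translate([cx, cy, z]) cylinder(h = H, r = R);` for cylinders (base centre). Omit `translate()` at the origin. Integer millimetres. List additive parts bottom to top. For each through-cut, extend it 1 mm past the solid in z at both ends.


difference() {
  translate([140, 140, 0]) cylinder(h = 140, r = 140);
  translate([180, 160, -1]) cylinder(h = 142, r = 40);
}


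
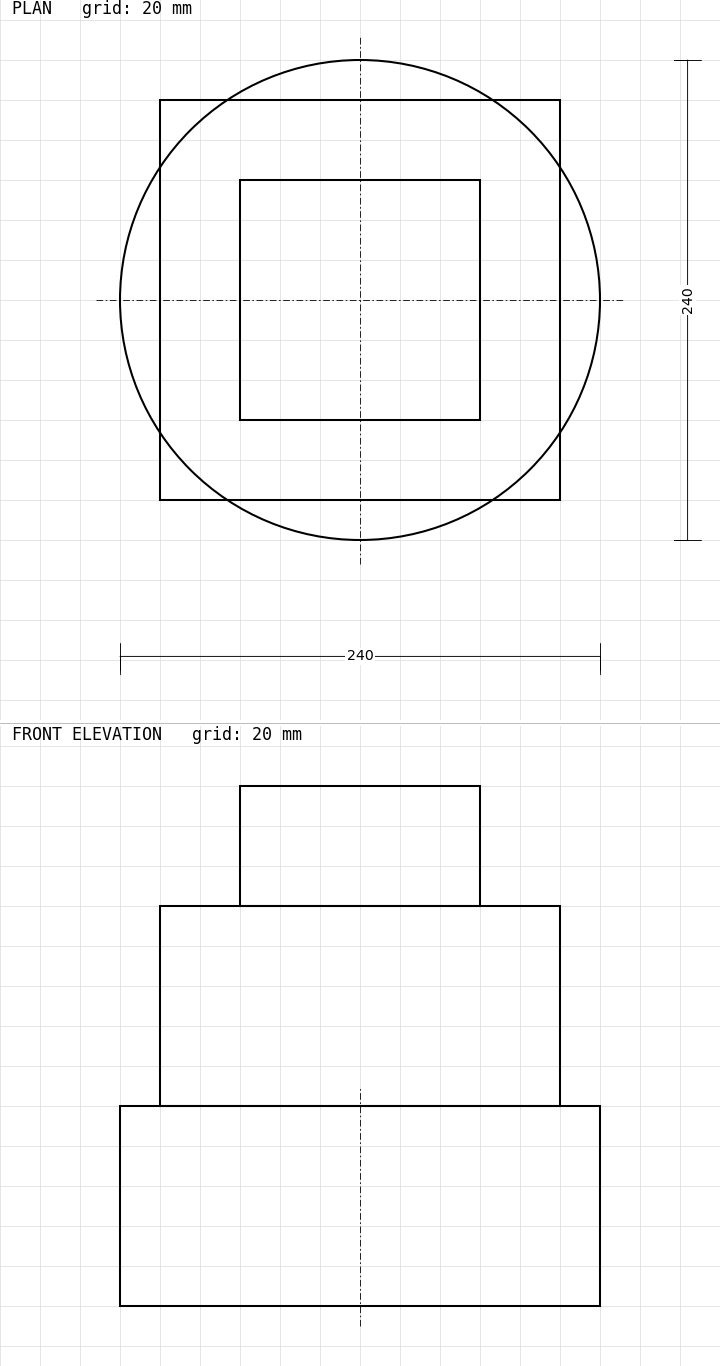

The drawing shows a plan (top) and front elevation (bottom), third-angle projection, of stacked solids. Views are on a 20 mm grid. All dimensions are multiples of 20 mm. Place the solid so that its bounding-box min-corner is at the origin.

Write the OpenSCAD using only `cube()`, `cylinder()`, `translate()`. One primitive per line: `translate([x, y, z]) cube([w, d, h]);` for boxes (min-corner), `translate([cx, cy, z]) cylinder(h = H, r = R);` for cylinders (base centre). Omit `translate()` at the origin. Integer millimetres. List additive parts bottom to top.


translate([120, 120, 0]) cylinder(h = 100, r = 120);
translate([20, 20, 100]) cube([200, 200, 100]);
translate([60, 60, 200]) cube([120, 120, 60]);


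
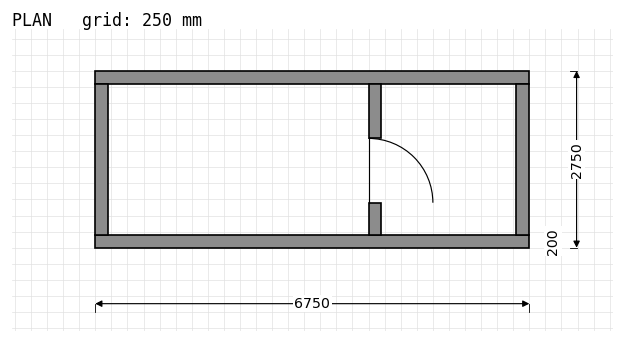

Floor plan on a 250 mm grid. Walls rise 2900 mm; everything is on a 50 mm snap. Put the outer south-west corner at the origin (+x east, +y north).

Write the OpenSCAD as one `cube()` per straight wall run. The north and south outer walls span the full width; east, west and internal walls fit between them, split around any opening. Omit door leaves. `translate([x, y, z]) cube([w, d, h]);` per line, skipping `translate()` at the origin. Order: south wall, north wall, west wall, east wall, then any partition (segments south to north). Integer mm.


cube([6750, 200, 2900]);
translate([0, 2550, 0]) cube([6750, 200, 2900]);
translate([0, 200, 0]) cube([200, 2350, 2900]);
translate([6550, 200, 0]) cube([200, 2350, 2900]);
translate([4250, 200, 0]) cube([200, 500, 2900]);
translate([4250, 1700, 0]) cube([200, 850, 2900]);
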